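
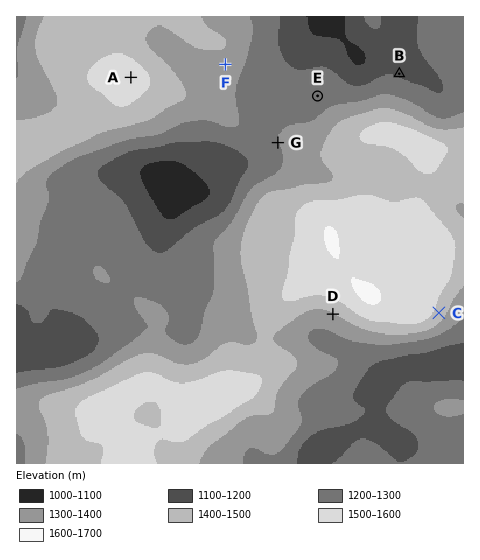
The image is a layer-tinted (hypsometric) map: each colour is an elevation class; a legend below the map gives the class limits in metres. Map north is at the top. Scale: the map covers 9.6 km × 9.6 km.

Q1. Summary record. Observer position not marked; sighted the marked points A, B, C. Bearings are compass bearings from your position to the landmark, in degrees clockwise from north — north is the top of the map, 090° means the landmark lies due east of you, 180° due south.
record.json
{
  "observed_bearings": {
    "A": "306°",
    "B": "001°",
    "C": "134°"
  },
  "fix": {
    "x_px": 396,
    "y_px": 270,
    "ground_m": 1570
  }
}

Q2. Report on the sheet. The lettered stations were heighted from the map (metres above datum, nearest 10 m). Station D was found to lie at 1390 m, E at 1270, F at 1350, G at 1300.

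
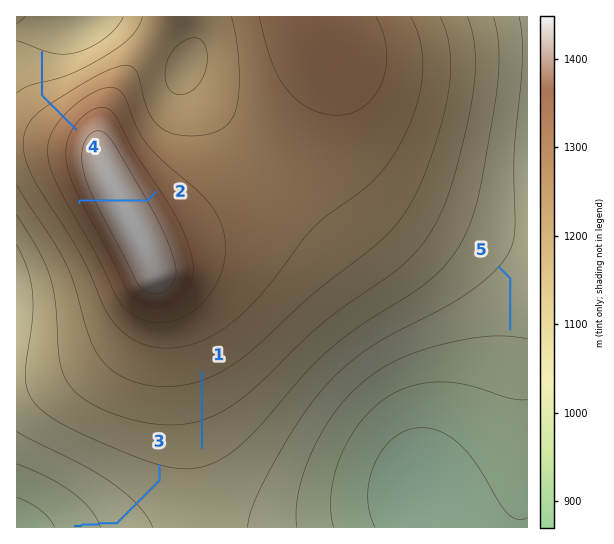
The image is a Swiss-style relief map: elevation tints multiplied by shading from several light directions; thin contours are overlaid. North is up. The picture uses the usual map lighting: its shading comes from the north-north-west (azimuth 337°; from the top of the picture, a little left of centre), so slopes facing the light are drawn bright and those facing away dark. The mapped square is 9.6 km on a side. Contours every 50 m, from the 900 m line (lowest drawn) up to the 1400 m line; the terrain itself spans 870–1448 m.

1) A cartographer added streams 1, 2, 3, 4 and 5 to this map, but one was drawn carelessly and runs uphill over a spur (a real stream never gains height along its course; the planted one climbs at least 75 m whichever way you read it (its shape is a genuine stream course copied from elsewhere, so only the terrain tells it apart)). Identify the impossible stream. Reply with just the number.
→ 2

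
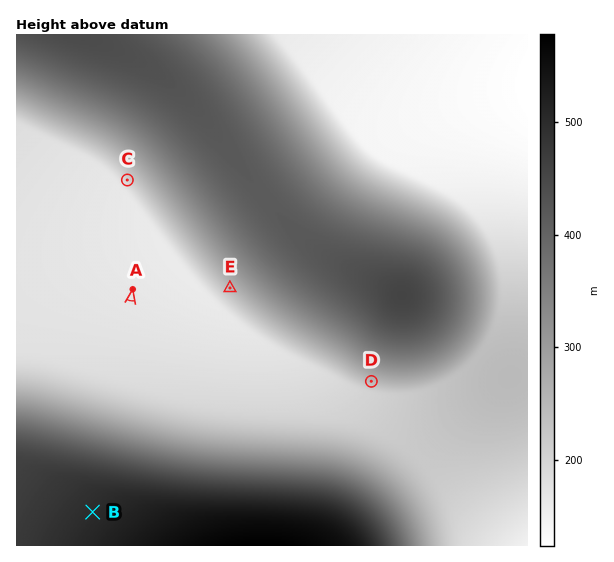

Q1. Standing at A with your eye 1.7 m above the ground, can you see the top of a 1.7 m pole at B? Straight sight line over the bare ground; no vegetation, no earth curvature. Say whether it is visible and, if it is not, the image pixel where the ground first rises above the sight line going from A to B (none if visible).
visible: false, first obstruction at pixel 103 455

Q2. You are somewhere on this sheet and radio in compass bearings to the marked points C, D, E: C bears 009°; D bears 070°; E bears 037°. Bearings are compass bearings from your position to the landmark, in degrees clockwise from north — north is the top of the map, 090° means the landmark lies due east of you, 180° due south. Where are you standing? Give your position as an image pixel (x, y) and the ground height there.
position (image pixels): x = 79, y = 488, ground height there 486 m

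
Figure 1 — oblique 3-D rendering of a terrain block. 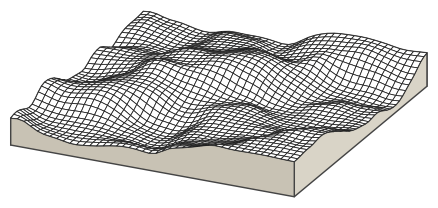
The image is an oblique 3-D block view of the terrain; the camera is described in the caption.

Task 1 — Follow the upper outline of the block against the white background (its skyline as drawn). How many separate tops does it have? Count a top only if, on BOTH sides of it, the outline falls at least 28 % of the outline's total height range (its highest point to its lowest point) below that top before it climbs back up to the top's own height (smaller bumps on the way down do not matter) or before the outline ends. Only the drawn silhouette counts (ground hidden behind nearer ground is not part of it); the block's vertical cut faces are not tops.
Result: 1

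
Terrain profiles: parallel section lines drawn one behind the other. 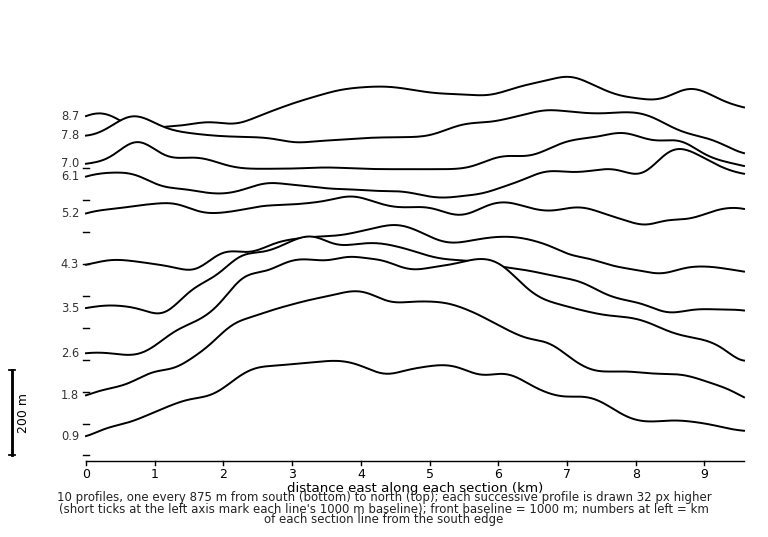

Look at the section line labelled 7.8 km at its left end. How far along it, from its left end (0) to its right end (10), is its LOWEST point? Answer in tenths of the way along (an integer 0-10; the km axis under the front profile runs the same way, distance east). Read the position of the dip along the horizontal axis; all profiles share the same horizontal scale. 10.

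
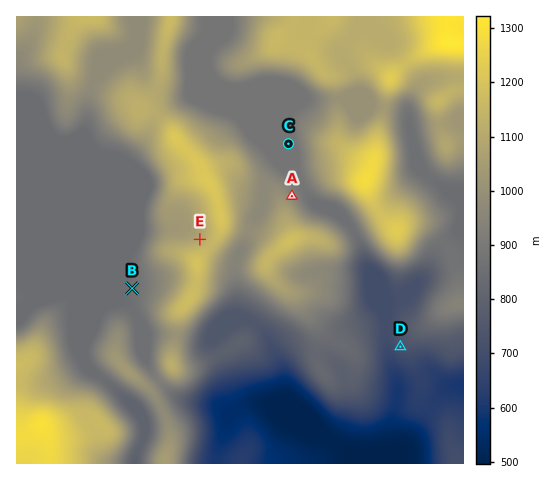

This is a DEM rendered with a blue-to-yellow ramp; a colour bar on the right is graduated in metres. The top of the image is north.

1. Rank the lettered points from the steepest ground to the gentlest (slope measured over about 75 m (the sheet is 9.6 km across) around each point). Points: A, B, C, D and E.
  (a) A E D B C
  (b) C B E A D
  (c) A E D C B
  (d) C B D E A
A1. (a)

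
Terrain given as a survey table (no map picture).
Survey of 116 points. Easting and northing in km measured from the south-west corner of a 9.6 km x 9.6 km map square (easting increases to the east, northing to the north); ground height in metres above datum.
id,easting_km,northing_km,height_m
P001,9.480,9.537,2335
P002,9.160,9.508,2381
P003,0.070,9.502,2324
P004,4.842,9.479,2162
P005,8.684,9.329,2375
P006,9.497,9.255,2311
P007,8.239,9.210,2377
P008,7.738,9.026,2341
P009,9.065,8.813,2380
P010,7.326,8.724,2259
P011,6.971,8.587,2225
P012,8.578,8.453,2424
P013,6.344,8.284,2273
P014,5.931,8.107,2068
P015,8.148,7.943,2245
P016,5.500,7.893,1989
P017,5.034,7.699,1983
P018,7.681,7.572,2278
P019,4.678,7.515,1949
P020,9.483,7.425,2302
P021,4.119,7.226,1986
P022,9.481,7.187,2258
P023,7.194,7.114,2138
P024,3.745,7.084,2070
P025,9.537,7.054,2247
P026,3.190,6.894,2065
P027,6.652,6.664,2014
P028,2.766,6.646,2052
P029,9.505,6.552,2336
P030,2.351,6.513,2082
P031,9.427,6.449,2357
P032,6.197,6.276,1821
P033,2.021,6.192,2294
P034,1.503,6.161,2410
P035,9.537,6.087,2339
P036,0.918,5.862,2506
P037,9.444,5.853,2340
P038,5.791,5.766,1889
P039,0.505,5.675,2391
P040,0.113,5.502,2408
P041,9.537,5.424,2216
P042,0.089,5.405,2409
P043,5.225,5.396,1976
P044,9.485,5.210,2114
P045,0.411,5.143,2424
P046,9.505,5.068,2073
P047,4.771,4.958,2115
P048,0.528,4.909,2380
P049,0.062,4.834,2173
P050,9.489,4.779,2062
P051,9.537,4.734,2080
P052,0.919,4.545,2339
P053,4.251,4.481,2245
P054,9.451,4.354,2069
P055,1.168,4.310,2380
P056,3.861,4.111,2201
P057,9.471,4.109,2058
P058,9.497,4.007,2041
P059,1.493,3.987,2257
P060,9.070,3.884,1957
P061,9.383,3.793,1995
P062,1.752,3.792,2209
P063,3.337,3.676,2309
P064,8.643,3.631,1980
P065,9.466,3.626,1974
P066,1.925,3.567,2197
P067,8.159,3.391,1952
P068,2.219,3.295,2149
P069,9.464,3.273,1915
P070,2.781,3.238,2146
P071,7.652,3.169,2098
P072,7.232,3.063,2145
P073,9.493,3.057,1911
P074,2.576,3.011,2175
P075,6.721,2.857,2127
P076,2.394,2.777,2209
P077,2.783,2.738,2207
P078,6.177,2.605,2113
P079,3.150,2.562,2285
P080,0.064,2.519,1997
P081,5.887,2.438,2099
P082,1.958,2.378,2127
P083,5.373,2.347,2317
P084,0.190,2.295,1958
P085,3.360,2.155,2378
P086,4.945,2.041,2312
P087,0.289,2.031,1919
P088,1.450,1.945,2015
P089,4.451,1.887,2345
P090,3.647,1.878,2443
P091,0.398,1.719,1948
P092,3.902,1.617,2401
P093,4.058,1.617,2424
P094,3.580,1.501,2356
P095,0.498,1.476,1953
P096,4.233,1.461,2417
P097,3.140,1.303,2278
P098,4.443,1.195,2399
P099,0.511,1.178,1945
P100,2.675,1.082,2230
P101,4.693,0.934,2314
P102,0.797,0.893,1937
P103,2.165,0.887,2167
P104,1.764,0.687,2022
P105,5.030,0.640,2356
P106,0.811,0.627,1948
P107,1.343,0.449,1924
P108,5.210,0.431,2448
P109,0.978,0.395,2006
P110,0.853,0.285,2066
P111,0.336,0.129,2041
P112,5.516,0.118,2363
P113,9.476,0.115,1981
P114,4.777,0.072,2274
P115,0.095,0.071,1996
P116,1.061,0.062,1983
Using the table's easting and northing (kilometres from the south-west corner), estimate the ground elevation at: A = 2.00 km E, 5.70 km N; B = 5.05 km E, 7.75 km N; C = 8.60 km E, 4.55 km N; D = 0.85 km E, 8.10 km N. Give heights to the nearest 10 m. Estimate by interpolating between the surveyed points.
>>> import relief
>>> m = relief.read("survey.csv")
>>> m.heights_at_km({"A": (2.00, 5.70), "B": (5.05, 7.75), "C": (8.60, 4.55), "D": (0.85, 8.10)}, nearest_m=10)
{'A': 2270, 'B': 1980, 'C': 1970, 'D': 2290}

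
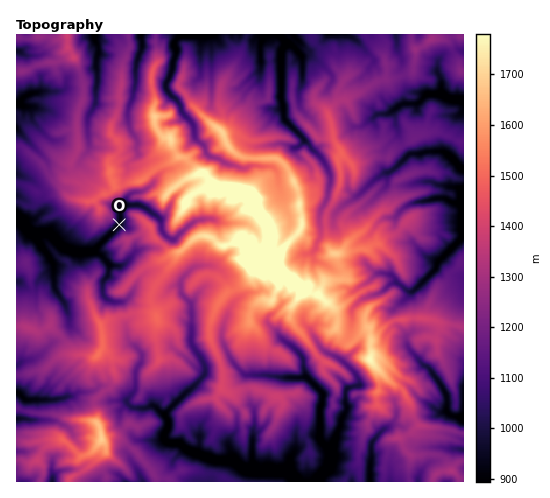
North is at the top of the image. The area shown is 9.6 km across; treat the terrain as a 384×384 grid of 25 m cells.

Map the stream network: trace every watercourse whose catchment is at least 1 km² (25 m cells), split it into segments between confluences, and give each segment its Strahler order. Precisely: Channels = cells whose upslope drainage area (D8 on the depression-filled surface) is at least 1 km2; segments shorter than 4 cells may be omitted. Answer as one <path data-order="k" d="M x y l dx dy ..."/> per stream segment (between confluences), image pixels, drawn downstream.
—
<path data-order="2" d="M332 450l0 7-2 1 0 5-2 3 0 3-9 9-1 3"/><path data-order="1" d="M371 444l-1 37"/><path data-order="2" d="M165 414l3 7 0 6-4 8 0 3 2 4 2 1 10 0 3 1 8 7 10 2 5 4 11 3 17 0 13 10 11 0 1 1 30 0 11 10"/><path data-order="1" d="M62 399l-5 0-1 1-30 0-2-1-4-5-3-1"/><path data-order="2" d="M307 378l15 15 0 10-2 5 0 30 1 4 6 6 5 2"/><path data-order="1" d="M418 359l7 7 3 1 3 2 4 9 6 7 6 11 0 15 4 4 7 2 3 0 2 3"/><path data-order="1" d="M141 355l0 7-3 4-2 6 0 17-9 10 0 4 6 5 14 0 4-2 2 0 9 8 3 0"/><path data-order="1" d="M333 355l3 2 8 5 12 12 4 7 0 4-6 2-4 0-4 3 0 14 1 2 0 4-4 5 0 2-2 4 0 4-4 6-3 11 0 3-2 5"/><path data-order="1" d="M285 341l6 4 11 12 2 3 0 8 1 1 0 7 2 2"/><path data-order="1" d="M223 329l-1 2 0 9 2 4 0 2 7 14 14 15 25 0 1 1 7 0 1 2 28 0"/><path data-order="1" d="M63 301l-7-10-2-6 0-21-5-5 0-3-7-8-1-3-5-5-2-7"/><path data-order="1" d="M105 297l-2-2 0-13 6-8 0-11-11-10-6-1"/><path data-order="1" d="M386 274l5 1 5 5 0 2 6 3 4 5 3 1 4 0 22-22 3-7 23-23 1-3 0-31-1-2"/><path data-order="1" d="M195 267l-13 11-1 3 0 11 11 12 0 40 11 17 3 7 0 5-17 17-1 0-23 24"/><path data-order="2" d="M92 252l-16 0-1-2-6 0-2-2-4 0-15-15-14 0"/><path data-order="1" d="M313 252l2-3 1-6 5-7-1-23 8-16 0-6 2-7 0-9-4-11-5-7-7-6-10-11"/><path data-order="2" d="M34 233l-3-1-13-13-1 0"/><path data-order="1" d="M213 219l-11 0-9 3-19 18-2 0-10-8-1-3 0-8-4-6-17-10-14 0-6 6 0 11-1 3-27 27"/><path data-order="2" d="M461 203l1-3 0-4 1-2 0-5"/><path data-order="1" d="M448 200l4 3 9 0"/><path data-order="1" d="M279 183l-1-10-6-7-21-1-6 4-2 0-7-4-5 0-7-2-6-5-9-2-3-5-3-7-8-7 0-4-1-2 0-5-1-3-11-10-3-11-13-14 0-4 5-9 2-7 0-7 2-3 0-4 1-1-1-13 5-4 19 0 1-1 7 0"/><path data-order="1" d="M374 180l9-7 6-1 6-3 15-15 11 0 5-3 18 0 18 18 1 0"/><path data-order="1" d="M299 147l5-5 0-2"/><path data-order="1" d="M138 142l-7-11-2-7-2-11 2-1 1-9 3-5 0-6 3-7 0-18 1-1 0-6 4-9 0-7 2-1-2-1 0-7"/><path data-order="2" d="M304 140l0-2-19-18-1-3 0-11-3-5 0-50 4-5 0-6"/><path data-order="1" d="M88 134l0-17 8-14 0-16 1-1 0-18-1-1 0-7 1-1 0-5 1 0 0-8-3-6 0-5"/><path data-order="1" d="M377 114l11 0 15-11 15 0 9-9 13 0 9 5 4 0 1 1 9 0 0 1"/><path data-order="1" d="M29 107l-4 0-4-2-4 0"/><path data-order="1" d="M28 95l-3 1-6 6-2 0 0 3"/><path data-order="1" d="M260 60l0-16 3-4 0-3 4-2"/><path data-order="1" d="M300 54l0-1-8-8-4-1-3-4"/><path data-order="2" d="M285 40l-6-5"/><path data-order="1" d="M340 35l-11 0"/>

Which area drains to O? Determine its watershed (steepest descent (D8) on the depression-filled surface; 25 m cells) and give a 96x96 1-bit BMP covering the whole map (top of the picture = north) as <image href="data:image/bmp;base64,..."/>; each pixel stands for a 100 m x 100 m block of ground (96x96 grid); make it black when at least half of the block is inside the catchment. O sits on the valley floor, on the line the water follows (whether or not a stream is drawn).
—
<image width="96" height="96" href="data:image/bmp;base64,Qk2+BAAAAAAAAD4AAAAoAAAAYAAAAGAAAAABAAEAAAAAAIAEAAATCwAAEwsAAAIAAAAAAAAA////AAAAAAAAAAAAAAAAAAAAAAAAAAAAAAAAAAAAAAAAAAAAAAAAAAAAAAAAAAAAAAAAAAAAAAAAAAAAAAAAAAAAAAAAAAAAAAAAAAAAAAAAAAAAAAAAAAAAAAAAAAAAAAAAAAAAAAAAAAAAAAAAAAAAAAAAAAAAAAAAAAAAAAAAAAAAAAAAAAAAAAAAAAAAAAAAAAAAAAAAAAAAAAAAAAAAAAAAAAAAAAAAAAAAAAAAAAAAAAAAAAAAAAAAAAAAAAAAAAAAAAAAAAAAAAAAAAAAAAAAAAAAAAAAAAAAAAAAAAAAAAAAAAAAAAAAAAAAAAAAAAAAAAAAAAAAAAAAAAAAAAAAAAAAAAAAAAAAAAAAAAAAAAAAAAAAAAAAAAAAAAAAAAAAAAAAAAAAAAAAAAAAAAAAAAAAAAAAAAAAAAAAAAAAAAAAAAAAAAAAAAAAAAAAAAAAAAAAAAAAAAAAAAAAAAAAAAAAAAAAAAAAAAAAAAAAAAAAAAAAAAAAAAAAAAAAAAAAAAAAAAAAAAAAAAAAAAAAAAAAAAAAAAAAAAAAAAAAAAAAAAAAAAAAAAAAAAAAAAAAAAAAAAAAAAAAAAAAAAAAAAAAAAAAAAAAAAAAAAAAAAAAAAAAAAAAAAAAAAAAAAAAAAAAAAAAAAAAAAAAAAAAAAAAAAAAAAAAAAAAAAAAAAAAAAAAAAAAAAAAAAAAAAAAAAAAAAAAAAAAAAAAAAAAAAAAAAAAAAAAAAAAAAAAAAAYAAAAAAAAAAAAAAA8AAAAAAAAAAAAAAA8AAAAAAAAAAAAYAA8AAAAAAAAAAAA8AA8AAAAAAAAAAAB+B/8AAAAAAAAAAGD/n/+AAAAAAAAAAHn///8AAAAAAAAAAH3///8AAAAAAAAAAf////8AAAAAAAAAA/////4AAAAAAAAAB/////wAAAAAAAAAD/////wAAAAAAAAAH/////gAAAAAAAAAH/////gAAAAAAAAAD/////AAAAAAAAAAAf///8AAAAAAAAAAAP//+AAAAAAAAAAAAA//8AAAAAAAAAAAAAP/4AAAAAAAAAAAAAH/gAAAAAAAAAAAAAB/AAAAAAAAAAAAAAAeAAAAAAAAAAAAAAAMAAAAAAAAAAAAAAAAAAAAAAAAAAAAAAAAAAAAAAAAAAAAAAAAAAAAAAAAAAAAAAAAAAAAAAAAAAAAAAAAAAAAAAAAAAAAAAAAAAAAAAAAAAAAAAAAAAAAAAAAAAAAAAAAAAAAAAAAAAAAAAAAAAAAAAAAAAAAAAAAAAAAAAAAAAAAAAAAAAAAAAAAAAAAAAAAAAAAAAAAAAAAAAAAAAAAAAAAAAAAAAAAAAAAAAAAAAAAAAAAAAAAAAAAAAAAAAAAAAAAAAAAAAAAAAAAAAAAAAAAAAAAAAAAAAAAAAAAAAAAAAAAAAAAAAAAAAAAAAAAAAAAAAAAAAAAAAAAAAAAAAAAAAAAAAAAAAAAAAAAAAAAAAAAAAAAAAAAAAAAAAAAAAAAAAAAAAAAAAAAAAAAAAAAAAAAAAAAAAAAAAAAAA="/>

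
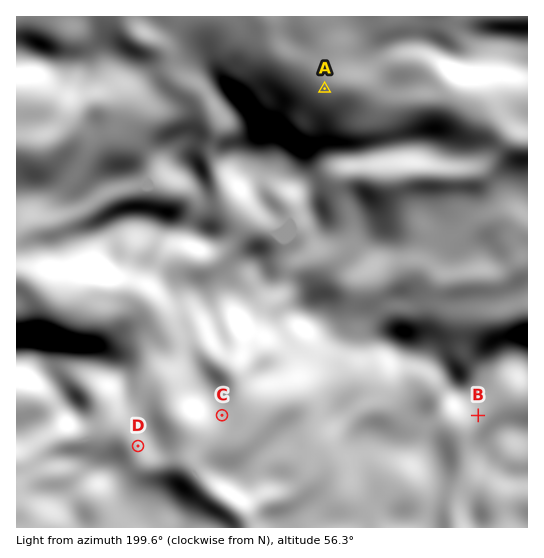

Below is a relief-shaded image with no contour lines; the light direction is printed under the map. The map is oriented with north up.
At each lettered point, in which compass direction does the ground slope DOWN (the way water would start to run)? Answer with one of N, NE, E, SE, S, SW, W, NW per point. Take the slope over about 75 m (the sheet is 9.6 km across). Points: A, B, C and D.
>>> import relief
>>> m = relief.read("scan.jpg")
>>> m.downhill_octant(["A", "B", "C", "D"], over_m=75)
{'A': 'N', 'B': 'SE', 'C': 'SE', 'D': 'S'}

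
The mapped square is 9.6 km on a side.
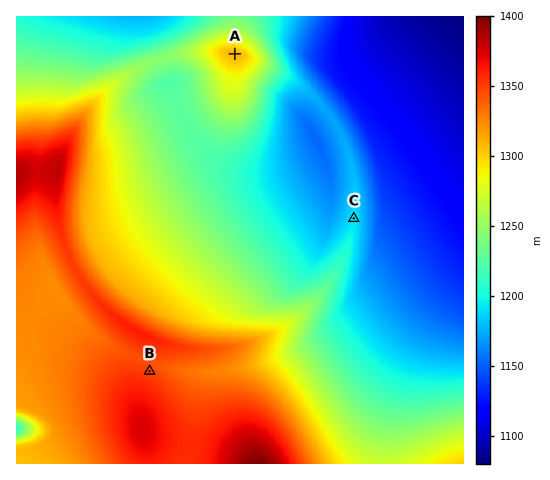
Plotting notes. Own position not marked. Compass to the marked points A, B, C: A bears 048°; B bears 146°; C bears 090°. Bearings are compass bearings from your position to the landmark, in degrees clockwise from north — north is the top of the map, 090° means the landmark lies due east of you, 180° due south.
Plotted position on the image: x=49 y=220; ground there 1354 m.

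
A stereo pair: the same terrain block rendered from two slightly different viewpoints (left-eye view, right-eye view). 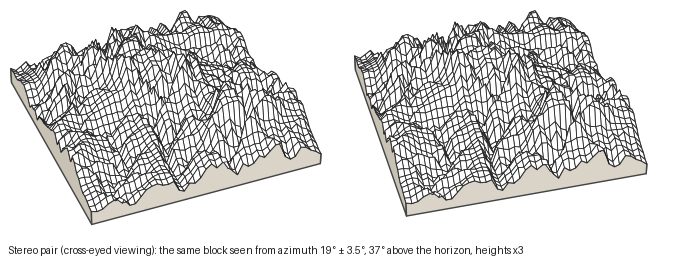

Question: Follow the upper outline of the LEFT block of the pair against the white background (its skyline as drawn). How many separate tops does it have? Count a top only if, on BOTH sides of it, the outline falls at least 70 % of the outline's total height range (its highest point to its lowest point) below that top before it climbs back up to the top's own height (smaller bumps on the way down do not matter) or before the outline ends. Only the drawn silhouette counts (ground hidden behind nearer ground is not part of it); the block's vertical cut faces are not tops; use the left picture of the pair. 0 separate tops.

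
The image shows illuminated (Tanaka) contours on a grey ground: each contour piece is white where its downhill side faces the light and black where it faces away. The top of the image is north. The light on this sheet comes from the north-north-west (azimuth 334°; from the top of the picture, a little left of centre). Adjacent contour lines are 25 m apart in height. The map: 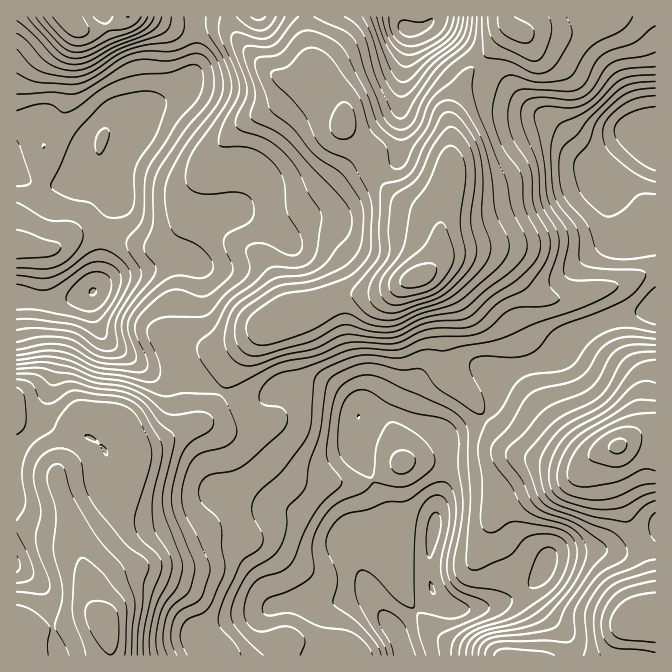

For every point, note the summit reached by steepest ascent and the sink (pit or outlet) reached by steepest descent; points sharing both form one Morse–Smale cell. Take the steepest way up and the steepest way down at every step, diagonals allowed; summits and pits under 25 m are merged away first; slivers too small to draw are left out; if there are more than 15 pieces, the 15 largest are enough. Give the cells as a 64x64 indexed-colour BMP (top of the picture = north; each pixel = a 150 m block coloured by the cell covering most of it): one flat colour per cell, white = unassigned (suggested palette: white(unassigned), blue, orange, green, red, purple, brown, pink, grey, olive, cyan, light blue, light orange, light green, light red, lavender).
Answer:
<image width="64" height="64" href="data:image/bmp;base64,Qk12CAAAAAAAAHYAAAAoAAAAQAAAAEAAAAABAAQAAAAAAAAIAAATCwAAEwsAABAAAAAAAAAA////ALR3HwAOf/8ALKAsACgn1gC9Z5QAS1aMAMJ34wB/f38AIr28AM++FwDox64AeLv/AIrfmACWmP8A1bDFAAAAAAABEREREREREREREREREREQAAAAAAAADMzMzAAA8AAAAAEREREREREREREREREREQAAAAAAAAAMzMzMwAD/AAAAARERERERERERERERERERAAAAAAAAAAzMzMzAAP///wABEREREREREREREREREREQAAAAAAAAzMzMzMzA/////xEREREREREREREREREREREAAAAAAADMzMzMzMz////xEREREREREREREREREREREAC7u7uwDMzMzMzMzP////EREREREREREREREREREREQALu7u7vczMzMzMzM////8REREREREREREREREREREQALu7u7u93MzMzMzMz////xERERERERERERERERERERAAu7u7u93dzMzMzMwP////EREREREREREREREREREREAC7u7u73d3MzMzMzA////EREREREREREREREREREREQALu7u73d3d3czMzMD///8RERERERERERERERERERERAAC7u7vd3d3d3d3dAP9ERBEREREREREREREREREREREAALu7u93d3d3d3d0AREREQREREREREREREREREREREAAAu7u73d3d3d3d0ABEREREQREREREREREREREREREQAAC7u7vd3d3d3d3QAEREREREEREREREREREREREREQAAALu7u73d3d3d3dAARERERERBERERERERERERERERAAAAC7u7u73d3d3dAABEREREREEREREREREREREREREAAAALu7u7u7u93d0AAERERERERBEREREREREREREREAAAAAu7u7u7u7vd3QAAREREREREEREREREREREREREQAAAAAAALu7uwAA3dAABEREREREQREREREREREREREQAAAAAAAAAAAAAACZ0AAEREREREREQRERERERERERERAAAAAAAAAAAAAACZmZAAREREREREREQREREREREREREAAAAAVQAAAAAACZmZmZBERERERERERERBEREREREREQAAAFVVVQAAAACZmZmZmUREREREREREREERERERERERVVVVVVVVMAAACZmZmZmZRERERERERERERBERERERERVVVVVVVVUzAAAJmZmZmZlERERERERERERERVVVERERVVVVVVVVUzMAAJmZmZmZmURERERERERERCIlVVVVVVVVVVVVVVUzMwAJmZmZmZmZRERERERERERCIiVVVVVVVVVVVVVVUzMzMAmZmZmZmZlEREREREQiIiIiIlVVVVVVVVVVVVVTMzMzPumZmZmZmUREREREIiIiIiIiJVVVVVVVVVVVVVMzMzM+7pmZmZmZREREREIiIiIiIiIiVVVVVVVVVVVVUzMzM+7u6ZmZmZlEREREIiIiIiIiIiIlVVVVVVVVVVVTMzMz7u7u6ZmZmUREREQiIiIiIiIiIiJVVVVVVVVVVVMzMz7u7u7u6ZmZRERERCIiIiIiIiIiIiIlVVVVVVVVUzMz7u7u7u7u7ulEQEREIiIiIiIiIiIiIiIlVVVVVVUzMzPu7u7u7u7u7gAAAAAiIiIiIiIiIiIiIiIiIiVVVTMzPu7uMzMz7u7uAAAAACIiIiIiIiIiIiIiIiIiIiVTMzPu7uMzMzMzPu4AAAAAIiIiIiIiIiIiIiIiIiIiIiMzPu7uMzMzMzMzMwAAAAACIiIiIiIiIiIiIiIiIiIiIu7u7uMzMzMzMzMzAAAAAAIiIiIiIiIiIiIiIiIiIiIiMzMzMzMzMzMzMzMAAAAAAid3ciIiIiIiIiIiIiIiIiIzMzMzMzMzMzMAAAAAAAAHd3d3IiIiIiIiIiIiIiIiIjMzMzMzMzMzMwAAAAAAAAd3d3dyIiIiIiIiIiIiIiIiMzMzMzMzMzMwAAAAAAAAB3d3d3ciIiIiIiIiIiIiIiZjMzMzMzMzMzAAAAAAAAAAd3d3dyIiIiIiIiIiIiImZmMzMzMzMzMzMAAAAAAAAAB3d3d3IiIiIiIiIiIiJmZmYzMzMzMzMzMwAAAAAAAAAHd3d3dyIiIiIiIiIiJmZmZjMzMzMzMzMzAAAAAAAAAAd3d3d3IiIiIiIiIiImZmZmMzMzMzMzMzMAAAAAAAAAAHd3d3ciIiIiIiIiIiZmZmYzMzMzMzMzMzAAAAAAAAAAd3d3d3IiIiIiIiIiZmZmZjMzMzMzMzqqMwAAAAAAAAB3d3d3dyIiIiIiIiZmZmZmMzMzMzMzOqqqMAgAAIgAAAd3d3d3ciIiIiIiZmZmZmYzMzMzMzOqqqqjOICIiIAAB3d3d3d3IiIiIiJmZmZmZjMzMzMzOqqqqqM4iIiIiICId3d3d3d3IiIiImZmZmZmYzMzMzqqqqqqoziIiIiIiIiId3d3d3d3IiIiZmZmZmZjMzMzqqqqqqozOIiIiIiIiIiHd3d3d3dyIiZmZmZmZmMzMzqqqqqqqjM4iIiIiIiIiIh3d3d3d3IiZmZmZmZmZjMzqqqqqqqqMziIiIiIiIiIiId3d3cAACZmZmZmZmZmM6qqqqqqqqMzOIiIiIiIiIiIh3d3cAAABmZmZmZmZmZqqqqqqqqqMzM4iIiIiIiIiIiHd3cAAABmZmZmZmZmZgCqqqqqqqozMziIiIiIiIiIiId3cAAAAGZmZmZmZmZgAAqqqqqqozMzOIiIiIiIiIiIh3dwAAAAZmZmZmZmZgAAAKAKqqqjMzM4iIiAAAiIiAAAAAAAAABmZmZmZgAAAAAAAAAAADMzMz"/>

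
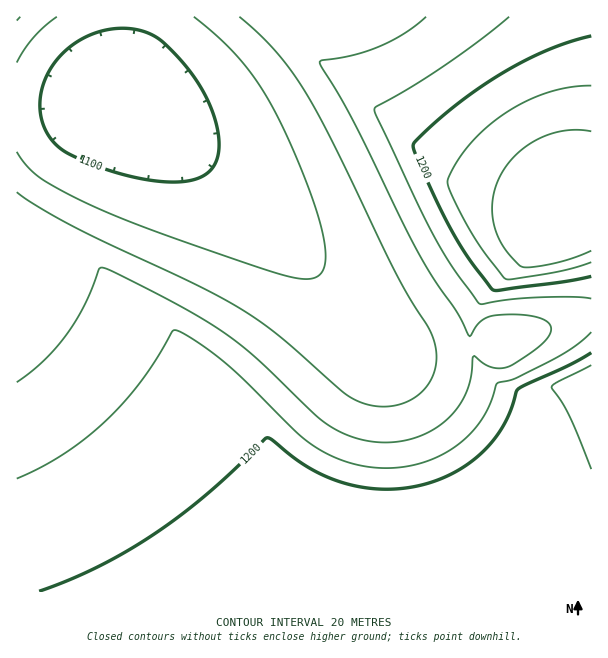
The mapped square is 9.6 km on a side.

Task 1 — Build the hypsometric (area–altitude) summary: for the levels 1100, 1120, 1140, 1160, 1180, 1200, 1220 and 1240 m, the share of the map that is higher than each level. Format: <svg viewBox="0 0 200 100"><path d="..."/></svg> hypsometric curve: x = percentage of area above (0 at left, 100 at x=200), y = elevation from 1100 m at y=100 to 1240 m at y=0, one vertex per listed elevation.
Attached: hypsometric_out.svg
<svg viewBox="0 0 200 100"><path d="M188 100l-21-14-24-15-26-14-27-14-33-14-43-15-7-14"/></svg>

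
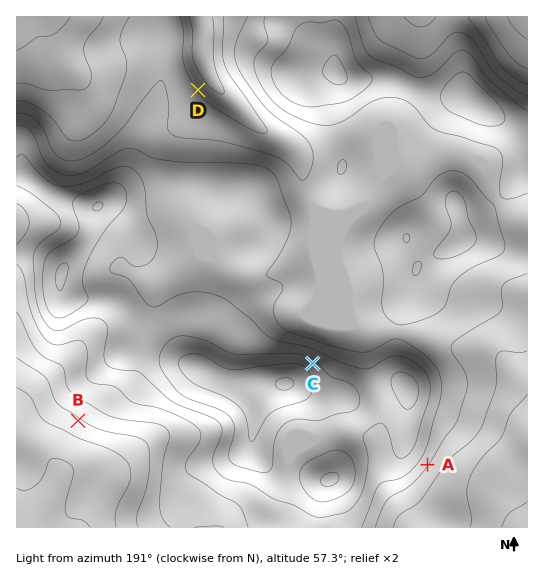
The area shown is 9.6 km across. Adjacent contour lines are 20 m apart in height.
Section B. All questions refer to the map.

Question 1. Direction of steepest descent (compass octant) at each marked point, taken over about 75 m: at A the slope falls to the SE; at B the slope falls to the SW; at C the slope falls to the NE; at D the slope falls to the NE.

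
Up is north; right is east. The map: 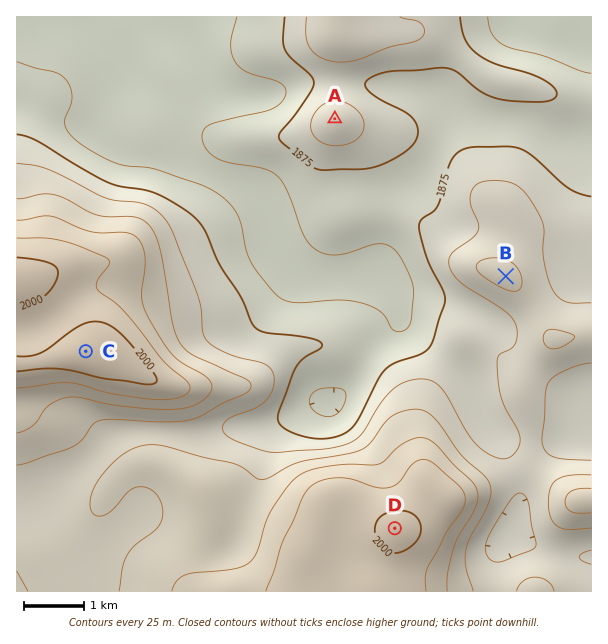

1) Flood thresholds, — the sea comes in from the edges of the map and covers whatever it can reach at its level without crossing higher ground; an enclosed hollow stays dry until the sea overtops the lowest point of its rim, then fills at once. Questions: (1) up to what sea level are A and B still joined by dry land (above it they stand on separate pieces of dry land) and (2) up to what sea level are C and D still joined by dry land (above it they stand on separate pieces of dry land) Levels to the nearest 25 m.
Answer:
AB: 1875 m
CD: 1925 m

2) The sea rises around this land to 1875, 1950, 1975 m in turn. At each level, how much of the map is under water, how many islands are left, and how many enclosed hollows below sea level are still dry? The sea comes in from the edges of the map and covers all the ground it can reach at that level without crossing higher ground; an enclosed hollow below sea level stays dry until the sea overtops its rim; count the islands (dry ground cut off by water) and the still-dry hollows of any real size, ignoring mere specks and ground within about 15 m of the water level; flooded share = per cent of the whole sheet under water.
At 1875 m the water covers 34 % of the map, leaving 0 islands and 0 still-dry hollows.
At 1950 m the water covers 84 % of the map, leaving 0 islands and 0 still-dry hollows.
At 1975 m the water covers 89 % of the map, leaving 0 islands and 0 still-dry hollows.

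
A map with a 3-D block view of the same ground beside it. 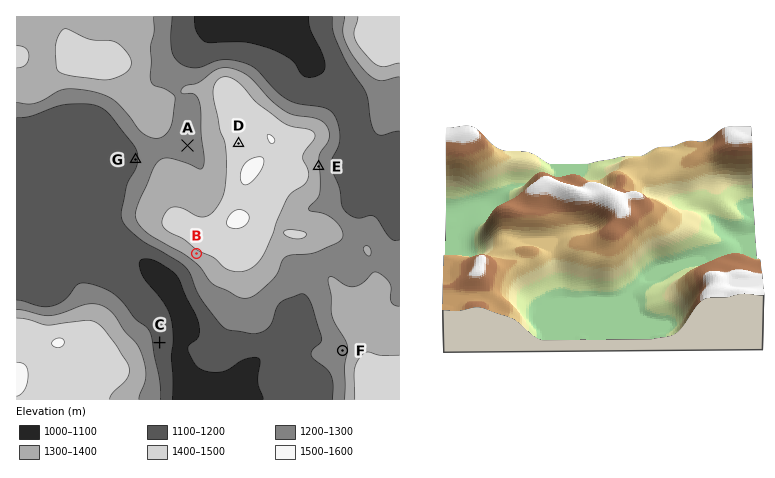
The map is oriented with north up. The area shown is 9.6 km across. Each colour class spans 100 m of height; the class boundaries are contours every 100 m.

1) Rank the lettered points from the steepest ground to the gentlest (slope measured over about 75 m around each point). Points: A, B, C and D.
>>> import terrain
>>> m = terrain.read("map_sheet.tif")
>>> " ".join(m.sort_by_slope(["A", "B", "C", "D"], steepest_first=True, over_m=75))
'B C D A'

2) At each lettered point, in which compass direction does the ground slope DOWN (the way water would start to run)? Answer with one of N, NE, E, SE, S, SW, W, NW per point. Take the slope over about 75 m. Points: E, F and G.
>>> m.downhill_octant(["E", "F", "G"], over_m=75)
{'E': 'E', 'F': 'W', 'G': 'W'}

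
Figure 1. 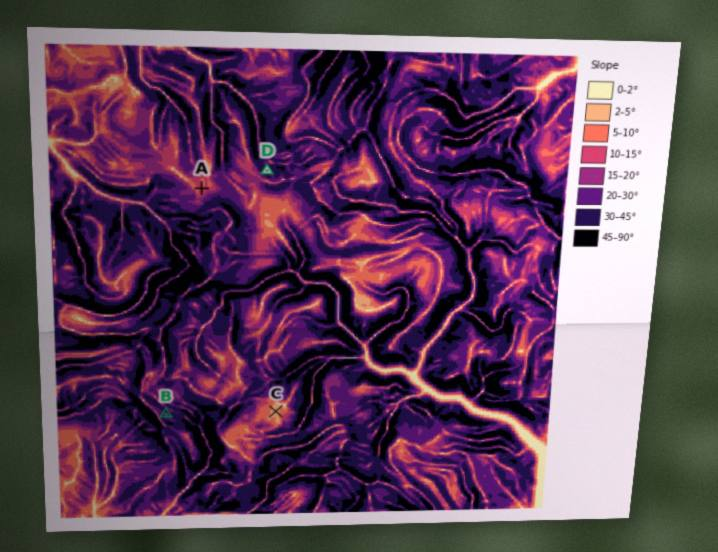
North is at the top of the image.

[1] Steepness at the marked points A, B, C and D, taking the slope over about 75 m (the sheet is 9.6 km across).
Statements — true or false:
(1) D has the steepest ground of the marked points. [true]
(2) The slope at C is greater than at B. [false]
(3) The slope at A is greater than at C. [true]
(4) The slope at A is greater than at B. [false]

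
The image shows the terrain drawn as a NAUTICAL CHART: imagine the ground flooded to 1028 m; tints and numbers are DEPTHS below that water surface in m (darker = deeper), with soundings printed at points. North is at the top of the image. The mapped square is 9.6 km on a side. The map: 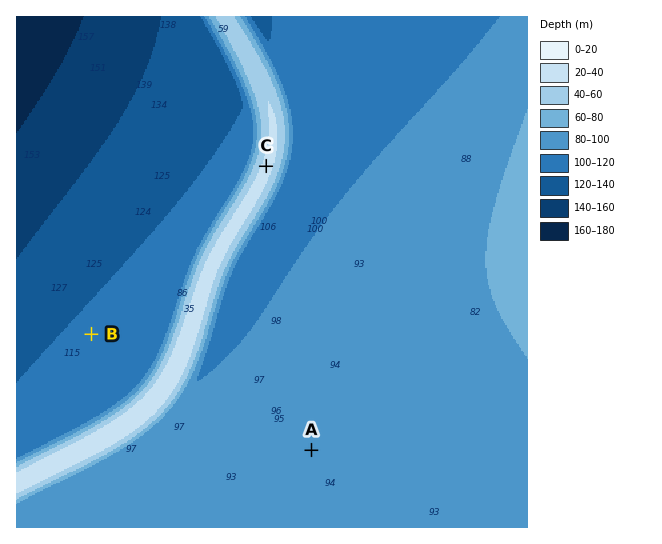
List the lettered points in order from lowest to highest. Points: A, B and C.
B A C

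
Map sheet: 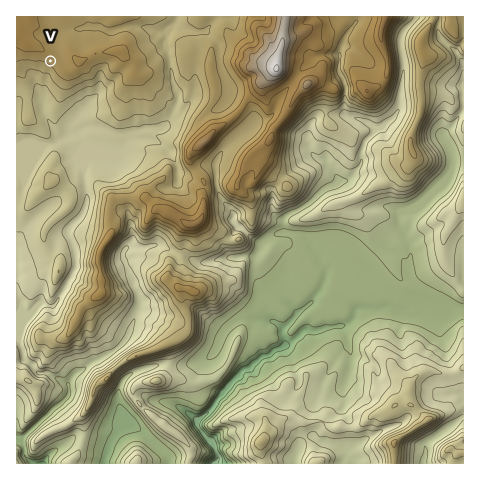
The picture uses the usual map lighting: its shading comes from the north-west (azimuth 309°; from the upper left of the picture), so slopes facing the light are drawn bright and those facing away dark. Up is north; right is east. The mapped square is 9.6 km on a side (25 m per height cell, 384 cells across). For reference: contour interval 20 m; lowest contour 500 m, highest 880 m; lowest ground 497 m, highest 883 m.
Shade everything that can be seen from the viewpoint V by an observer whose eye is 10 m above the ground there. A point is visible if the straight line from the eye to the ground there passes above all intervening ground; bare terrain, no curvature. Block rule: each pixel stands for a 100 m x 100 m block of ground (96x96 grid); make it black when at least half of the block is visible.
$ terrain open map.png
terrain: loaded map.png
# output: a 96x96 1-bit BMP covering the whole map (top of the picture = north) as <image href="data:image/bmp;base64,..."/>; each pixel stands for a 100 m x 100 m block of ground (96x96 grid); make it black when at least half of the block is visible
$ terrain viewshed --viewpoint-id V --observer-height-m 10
<image width="96" height="96" href="data:image/bmp;base64,Qk2+BAAAAAAAAD4AAAAoAAAAYAAAAGAAAAABAAEAAAAAAIAEAAATCwAAEwsAAAIAAAAAAAAA////AAAAAAAAAAAAAAAAAAAAAAAAAAAAAAAAAAAAAAAAAAAAAAAAAAAAAAAAAAAAAAAAAAAAAAAAAAAAAAAAAAAAAAAAAAAAAAAAAAAAAAAAAAAAAAAAAAAAAAAAAAAAAAAAAAAAAAAAAAAAAAAAAAAAAAAAAAAAAAAAAAAAAAAAAAAAAAAAAAAAAAAAAAAAAAAAAAAAAAAAAAAAAAAAAAAAAAAAAAAAAAAAAAAAAAAAAAAAAAAAAAAAAAAAAAAAAAAAAAAAAAAAAAAAAAAAAAAAAAAAAAAAAAAAAAAAAADgAAAAAAAAAAAAAADAAAAAAAAAAAAAAADAAAAAAAAAAAAAAADAAAAAAAAAAAAAAACAAAAAAAAAAAAAAACAAAAAAAAAAAAAAACAAAAAAAAAAAAAAACAAAAAAAAAAAAAAADBgAAAAAAAAAAAAAA/4AAAAAAAAAAAAAA/8AAAAAAAAAAAAAA/8AAAAAAAAAAAAAAfeAAAAAAAAAAAAAAHOAAAAAAAAAAAAAACPAAAAAAAAAAAAAAAPAAAAAAAAAAAAAAAHgAAAAAAAAAAAAAAH4AAAAAAAAAAAAAAH8AAAAAAAAAAAAAAD8AAIAAAAAAAAAAQD4AAYAAAAAAAAAAZB8ABwAAAAAAAAAABh8AAgAAAAAAAAAABwwAAAAAAAAAAAAAB4wAAAAAAAAAAAAAB48AAAAAAAAAAAAAB48AAAAAAAAAAAAAAY8AAAAAAAAAAAAAAA+AAAAAAAAAAAAAAA+AAAAAAAAAAAAAEA/AAAAAAAAAAAAAEA/gAAAAAAAAAAAAAA/wAAAAAAAAAAAAAA/wQDgAAAAAAAAAAAfgQHwAAAAAAAACAQfAY/wAAAAAAAADAIfAP/wAAAAAAAADgMfAP/4AAAAAAAADgOfhv/4AAAAAAAAD4Pf///4AAAAAAAAD8P//8D4AAAAAAAAD+P//8D4AAAAAAAAD////+DwAAAAAAAAD/////DwAAAAAAAAD/////jgAAAAAAAAD/////iAAAAAAAAAD///8AGAAAAAAAAAB///wAGAAAAAAAAAAf//gAGAAAAAAAAAAD//AAHgAAAAAAAAAB/+AADwAEAAAAAAAA/8AAD4AGAAAAAAAD/wAAB8AGAAAAAAAH/AAAA+ACAAAAAAAP8AAAA/ADAAAAAAB/wAAAAPwBgAAAAAD/wAAAAD4AwAAAAAD/wAAAAAMAwAAAAAD/gAAAAAGEYAAAAAD/wAAAAAAMAAAAAAD/wAAAAAAYAAAAAAD/wAAAAAA4AAAAAAD/wAAAAAA4AAAAAAB/wAAAAAA4AAAAAAB/wAAAAAA+AAAAAAD/wAAAAAB/AAAAAAD/+AAAAAD/AAAAAAD/+AAAAAH/AAAAAAD/+AAAAAD/AAAAAAD/eAAAAAD/AAAAAAB+cAQAAADfgAAAAAA4YAAAAABfgAAAAAAAYAAAAAAfgAAAAAAAYAAAAAAdgAAAAAAA4AAAAAAZgAAAAAAf+AAAAAAxwAAAAAA5/5wAAAAxwAAAAAA///+AAAAHwAAAAAA="/>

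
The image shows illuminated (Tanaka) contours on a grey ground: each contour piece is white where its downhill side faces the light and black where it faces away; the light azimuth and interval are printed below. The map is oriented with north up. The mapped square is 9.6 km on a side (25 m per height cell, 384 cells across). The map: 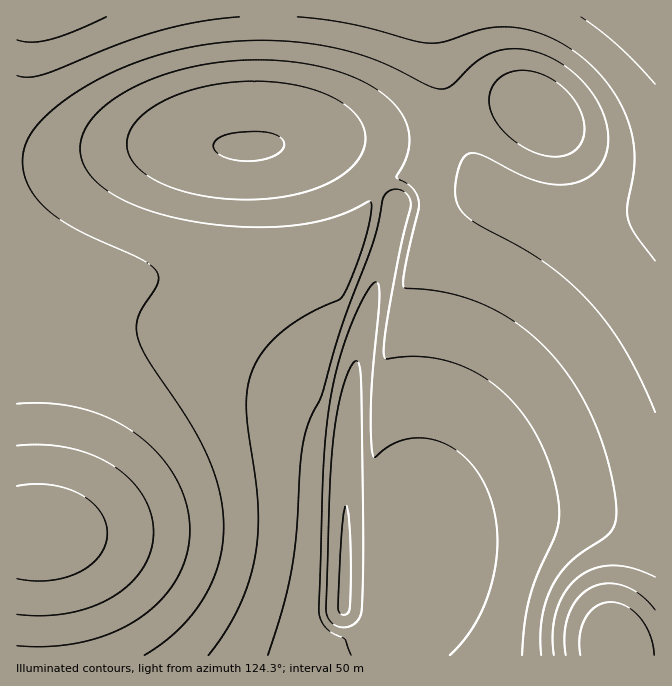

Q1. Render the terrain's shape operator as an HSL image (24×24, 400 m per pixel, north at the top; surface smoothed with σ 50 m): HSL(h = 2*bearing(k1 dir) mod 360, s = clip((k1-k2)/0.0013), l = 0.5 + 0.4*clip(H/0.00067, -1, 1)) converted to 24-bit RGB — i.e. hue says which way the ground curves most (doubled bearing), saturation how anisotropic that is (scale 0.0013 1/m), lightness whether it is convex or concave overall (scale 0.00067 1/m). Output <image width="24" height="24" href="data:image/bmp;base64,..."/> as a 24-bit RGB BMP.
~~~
<image width="24" height="24" href="data:image/bmp;base64,Qk32BgAAAAAAADYAAAAoAAAAGAAAABgAAAABABgAAAAAAMAGAAATCwAAEwsAAAAAAAAAAAAAenuEe3mEfnmFgXiFhHiGhniHh3mGh3qEiHuDiHyCh32BkkE+ZpQWf4d6hoKBhYOBhISBhYaAmaN8qLdvb1deVUtoYFRtVkpieXp9enh9fXh+gHd/gXd/g3d/hHh/hXl+hnp+h3x+h3mC5An/3vfUHE+FhoOBhoSBhYSBh4eBop58s5tsc1ZjT01cXkdeWHVyeHl1eHd0eXV0e3R0fXR1f3V2gXZ3g3h4hHp5hnx7hneBCQDS//vKFBdrh4SBhoSBhYSChoWBmox+sHhwkld8YE5wUll3YKmPeHhueHdueHZveXZwe3dxfXhzf3p1gXx3g355hYB7hXl5BAHL//3MFBVqh4WBhoWChYWChYSCj4KApHeFqmWobVimYImtcbOneHhseHdseHhteXluentwfHxyfn90gIF3goJ5hIR7hIR6AgbH//7MFBVqh4aBhoaChoWChYSChoKCkX6LlHeed3KkdY6jepaWeHdvd3hwdnhwdnpxdntyd310eX91e4F3fYN5f4R7fYV7AxDE//7MFBdqh4eChoaChoWChISChIKChYGFhH+JfX2MfYKJfYGEeXh2d3l2dXp2dXx3dX54doB4d4J5eIN6eoV7fIV8fIV+BRm///3MFBlqhYaChoaChYWChIOCg4KCg4GDgoCDgH+Df36Cfn2Benl/eXt/eH6Ad4GBd4OCd4SBeIWBeYaBe4aBfIaAfYaBBiG2//zMExxshIaChYaChYSChIOChIGCg4GCgoCCgX+CgH6Cf36Be3qFeXyFeX6GeYGHeISHeYaIeYiHeoiGe4eEfIeDfYeDCiim//nMEiFzhIWChYWChYSChIKBhIGBg4CCgoCCgn+CgX6Cf36Be3uJen2Jen+JeoGJeoOJeoWJeoeJe4iIfIeGfYeFfoaDDi+Q//XMDSqFg4WBhIWBhIOBhIKBg4CAg4CBg3+Bgn+CgX6CgH+BfHyJe36Je3+Je4GJe4KJe4SIe4WIe4aHfIaGfYaEfoWDEjN1//DMAz2qf4R/hISBhIOBhIGAg4CAg3+Agn+Bgn6Bgn6BgoGAfX2IfH6IfH+IfIGHfIKHfIOHfISGfISFfYWFfYSDfoSCFztu/OGyAH7raHeFhIOAhIKAg4GAg4B/g39/gn6Agn6Agn6Ag4B+fn6FfX+FfX+FfYCFfYGEfIKEfIODfIODfYOCfYOAfYOAQ2OB/7Y1/rp0JlB2g4N/g4J/g4F/g39/g35/gn5/gn6Agn5/hH1+fn6Dfn6Cfn+Bfn+AfYB/fIB8e4B7e4B6e4F5e4F5fIJ6dYJ9AHO7/+TMD0NqgoN+g4J+g4F+gn9+gn5+gn5/gn5/gn1/g31/gH1/gHx8f3x6gHx3gH10gH9xgIFvf4FtfYJte4JteoNueoNxDklo/+TMAG+vd4J5goJ9goF+gn9+gn5+gn19gX19gX1+gn1/gXl6gXZ1gnVygnVugndrgnpog35mg4Nkf4Rje4RjeIRjdoVlHFZn/79p/7oqPGh8foJ5gIF8gX98gnx6gnx3gn53gYB6gH99g3V7hHJ4hXB0hm9whnNwhnhxhX5zhYN0goVzfoZxeYdtdIdrWYNtANK7+urREDpxdoJ0fX93gHdyhHNphnxmg4dpd4Vvd4F5h3WGinSIjHaJjXmLjH2OiYGPhoORhIOThISTg4WRgoiPf4yLeYuDALBz/8dsdiSJdH93e25ugV9diWtZkY5feJVlaJBwb4eBfHWLg3eQhnqTh3+Wh4KXhISZhIeag4acg4Odh4OciYSahoWXg4aUfIyRcY5odoKId26AgFxziVxmlIh0iKCBe6OGbJuTaX+McXiPd3eTfnyWg4CZhoSZh4WXhYWUg4SQgYGNhYKPiIWTiIaWhoWXgoKWfX6TeXGPfVyMi1qQjYGXkqullaqljKijb4ScZGOLaXyQdH6ReoCTf4KWhIOYiYWZi4SaiYOZhIKYg4WXhIiXhYeXhoWXhoGWg3qUfWaUd1aXfG2fkqmoj6Wfk6mejJyieGWVd2CIZXaNcoCKeIaLfIiMgIeOg4WShoSWh4SZhoSbhYSahYSYh4SViYKSi32QiHSPeWSPZ16We4qhlaeklamokqWelHSRi1iIhGaEZmqJdHyDd4J8dYR1doZ0eod2fod6g4d9iId+iIF+iX18iXp6iXZ4iHN4hHB8dWuBaXqLdpqPhKGGk5yElHJtjFZqhV51gnN9aWiBenaBgH15gINzfYRtfIVpfYVngIZnhIZnhoNnhX5ohXpohXZphHNrgHFveHpzbIN0bJBnhpVkkH9eiV5XhWBmgnF3gHx+"/>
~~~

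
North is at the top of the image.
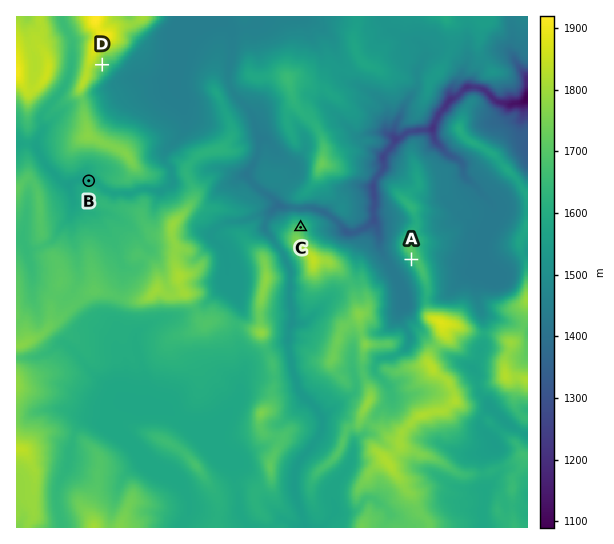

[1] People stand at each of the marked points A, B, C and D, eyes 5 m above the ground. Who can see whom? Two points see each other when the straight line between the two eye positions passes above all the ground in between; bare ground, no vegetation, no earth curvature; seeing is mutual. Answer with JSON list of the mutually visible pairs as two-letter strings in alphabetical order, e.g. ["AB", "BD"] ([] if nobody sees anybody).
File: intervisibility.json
["AC", "AD", "CD"]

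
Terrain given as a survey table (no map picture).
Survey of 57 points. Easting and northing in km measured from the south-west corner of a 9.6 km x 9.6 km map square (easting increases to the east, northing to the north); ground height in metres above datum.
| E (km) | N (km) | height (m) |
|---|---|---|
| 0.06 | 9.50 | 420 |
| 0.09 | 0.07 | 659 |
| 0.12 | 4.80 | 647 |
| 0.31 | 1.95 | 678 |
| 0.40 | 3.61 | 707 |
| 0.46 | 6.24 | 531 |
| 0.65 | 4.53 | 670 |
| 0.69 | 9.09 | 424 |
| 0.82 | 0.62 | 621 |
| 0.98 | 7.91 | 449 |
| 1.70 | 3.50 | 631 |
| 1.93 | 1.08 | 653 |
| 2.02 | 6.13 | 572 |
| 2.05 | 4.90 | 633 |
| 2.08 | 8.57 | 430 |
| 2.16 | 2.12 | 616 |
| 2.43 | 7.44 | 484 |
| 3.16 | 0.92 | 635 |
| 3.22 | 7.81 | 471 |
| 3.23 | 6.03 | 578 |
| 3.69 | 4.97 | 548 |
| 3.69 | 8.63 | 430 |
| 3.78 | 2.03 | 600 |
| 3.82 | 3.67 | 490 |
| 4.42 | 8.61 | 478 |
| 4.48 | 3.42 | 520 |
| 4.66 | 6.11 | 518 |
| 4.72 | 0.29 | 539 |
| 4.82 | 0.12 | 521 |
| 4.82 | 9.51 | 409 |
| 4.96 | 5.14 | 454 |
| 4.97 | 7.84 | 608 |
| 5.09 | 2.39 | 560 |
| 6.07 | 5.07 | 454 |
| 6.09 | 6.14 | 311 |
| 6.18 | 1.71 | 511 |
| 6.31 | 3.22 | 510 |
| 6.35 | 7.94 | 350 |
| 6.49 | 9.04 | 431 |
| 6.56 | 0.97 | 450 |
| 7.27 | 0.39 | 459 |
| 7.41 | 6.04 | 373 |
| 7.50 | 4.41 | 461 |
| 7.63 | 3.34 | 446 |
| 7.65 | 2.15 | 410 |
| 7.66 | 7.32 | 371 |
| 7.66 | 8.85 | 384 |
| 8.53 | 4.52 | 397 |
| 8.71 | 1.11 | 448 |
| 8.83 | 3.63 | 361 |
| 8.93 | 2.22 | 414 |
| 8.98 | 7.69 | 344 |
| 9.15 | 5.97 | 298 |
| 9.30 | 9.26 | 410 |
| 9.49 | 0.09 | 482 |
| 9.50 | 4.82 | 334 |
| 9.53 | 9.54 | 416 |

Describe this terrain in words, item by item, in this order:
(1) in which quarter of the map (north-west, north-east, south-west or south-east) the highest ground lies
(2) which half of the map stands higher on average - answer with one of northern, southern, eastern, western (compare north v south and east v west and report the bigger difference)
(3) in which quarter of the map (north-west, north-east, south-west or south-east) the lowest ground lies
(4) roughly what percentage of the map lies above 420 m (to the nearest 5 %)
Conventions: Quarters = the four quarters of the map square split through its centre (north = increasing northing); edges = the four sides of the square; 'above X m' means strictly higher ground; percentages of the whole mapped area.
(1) The highest ground is in the south-west quarter.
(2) On average the western half of the map is the higher ground.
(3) The lowest point lies in the north-east quarter of the map.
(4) Roughly 75 % of the ground is higher than 420 m.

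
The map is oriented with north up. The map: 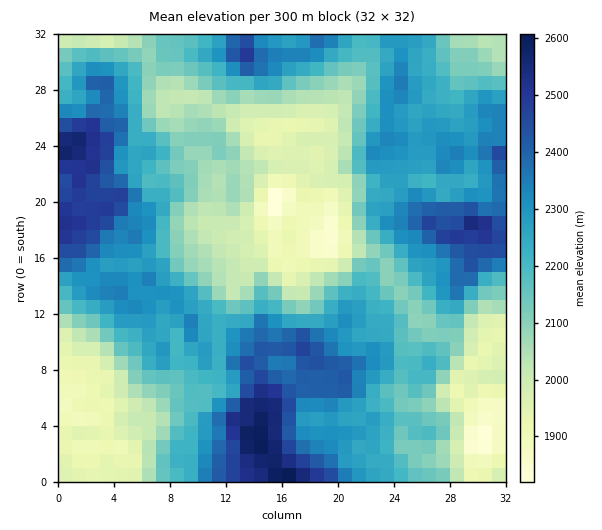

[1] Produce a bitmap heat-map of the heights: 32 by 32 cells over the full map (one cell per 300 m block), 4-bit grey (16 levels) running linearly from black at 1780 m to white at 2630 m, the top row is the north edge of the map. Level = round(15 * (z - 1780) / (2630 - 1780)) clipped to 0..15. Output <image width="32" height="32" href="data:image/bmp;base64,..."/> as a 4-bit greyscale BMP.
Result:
<image width="32" height="32" href="data:image/bmp;base64,Qk12AgAAAAAAAHYAAAAoAAAAIAAAACAAAAABAAQAAAAAAAACAAATCwAAEwsAABAAAAAAAAAAAAAAABEREQAiIiIAMzMzAERERABVVVUAZmZmAHd3dwCIiIgAmZmZAKqqqgC7u7sAzMzMAN3d3QDu7u4A////ADMzM1d4q83e/typiIdmQjMyIzNHiKvN7ty6mYh2ZUIiMiIjVoibzu7KqpiIZmUxEjMzNEV4mt7uupmZmGd2QRIiIkRFZ5ve7smZmJh3ZkISIiI0RXd5vu7KqpmHZmQyIiIjRVZ3d4zdu7u6h2dkIyIiM0Z3d4iby7u7uph3djNEMzRWiYiYrLqry7qpd4dDMzNFd4mImJu7vLqZmXd3YzM0VoiYioiauryqmIh2ZmQzVmiZmJqIiKmIiZmIdmd0M3eJqpmZh2eIZWiZiGZohlV5qqmZmXVFdkRXiIdmiahmmZqpqYdVRGQzRWd2Z5m7h7qZmZllVURCIjNGdnmZvLrMupmXZVREMiIRJFaJmrzM3Mqql2VERDIyESVomrzc3N3MqqhUREQiIiEmiavMzdzczcqYZURUISIiNpmru7yrzMzKiHZVVTETIjWImpiZms3LuXd2VVUyIzNGiZiIiJrd3JiHZlVVQzMzV5mZmpib7tyYmGVWZDMzM0epmZqprO7cqIdmZlMzMzNHmqmamarM27hlVVVDMzMzRomZmZmaqbuoVFVURERDM0aJmJiJqoirmFRERWVVVVRFeamIiJmJu5hVVWd4iHZlVXmpiHd3eJmHZmZ4m6qYh2Z5qIdmZWd3dlZ3ib26qqiHeJiHZlVEQ0Vnd4m8qZm6h3mZhlVF"/>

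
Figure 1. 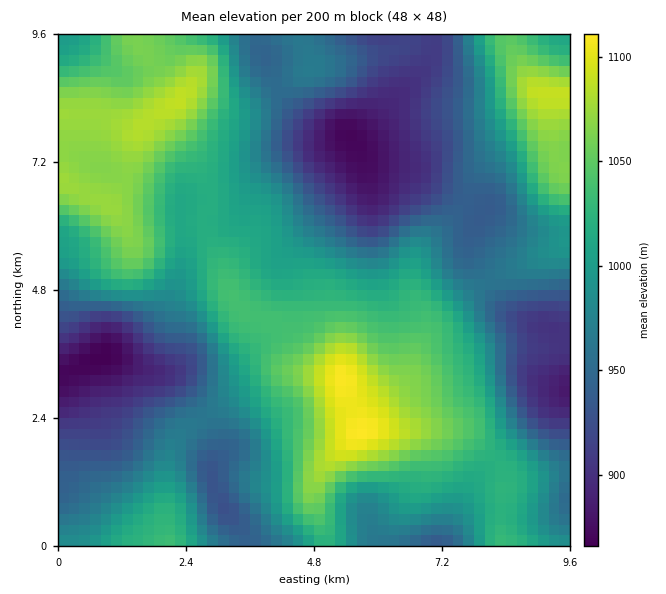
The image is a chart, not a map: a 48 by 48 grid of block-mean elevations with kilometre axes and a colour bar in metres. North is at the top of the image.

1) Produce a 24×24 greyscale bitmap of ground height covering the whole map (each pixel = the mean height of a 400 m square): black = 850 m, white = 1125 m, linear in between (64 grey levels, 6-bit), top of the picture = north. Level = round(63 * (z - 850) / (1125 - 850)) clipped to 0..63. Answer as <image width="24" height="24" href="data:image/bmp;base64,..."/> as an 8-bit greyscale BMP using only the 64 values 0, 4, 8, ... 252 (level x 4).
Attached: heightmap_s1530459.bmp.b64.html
<image width="24" height="24" href="data:image/bmp;base64,Qk12BgAAAAAAADYEAAAoAAAAGAAAABgAAAABAAgAAAAAAEACAAATCwAAEwsAAAABAAAAAAAAAAAAAAEBAQACAgIAAwMDAAQEBAAFBQUABgYGAAcHBwAICAgACQkJAAoKCgALCwsADAwMAA0NDQAODg4ADw8PABAQEAAREREAEhISABMTEwAUFBQAFRUVABYWFgAXFxcAGBgYABkZGQAaGhoAGxsbABwcHAAdHR0AHh4eAB8fHwAgICAAISEhACIiIgAjIyMAJCQkACUlJQAmJiYAJycnACgoKAApKSkAKioqACsrKwAsLCwALS0tAC4uLgAvLy8AMDAwADExMQAyMjIAMzMzADQ0NAA1NTUANjY2ADc3NwA4ODgAOTk5ADo6OgA7OzsAPDw8AD09PQA+Pj4APz8/AEBAQABBQUEAQkJCAENDQwBEREQARUVFAEZGRgBHR0cASEhIAElJSQBKSkoAS0tLAExMTABNTU0ATk5OAE9PTwBQUFAAUVFRAFJSUgBTU1MAVFRUAFVVVQBWVlYAV1dXAFhYWABZWVkAWlpaAFtbWwBcXFwAXV1dAF5eXgBfX18AYGBgAGFhYQBiYmIAY2NjAGRkZABlZWUAZmZmAGdnZwBoaGgAaWlpAGpqagBra2sAbGxsAG1tbQBubm4Ab29vAHBwcABxcXEAcnJyAHNzcwB0dHQAdXV1AHZ2dgB3d3cAeHh4AHl5eQB6enoAe3t7AHx8fAB9fX0Afn5+AH9/fwCAgIAAgYGBAIKCggCDg4MAhISEAIWFhQCGhoYAh4eHAIiIiACJiYkAioqKAIuLiwCMjIwAjY2NAI6OjgCPj48AkJCQAJGRkQCSkpIAk5OTAJSUlACVlZUAlpaWAJeXlwCYmJgAmZmZAJqamgCbm5sAnJycAJ2dnQCenp4An5+fAKCgoAChoaEAoqKiAKOjowCkpKQApaWlAKampgCnp6cAqKioAKmpqQCqqqoAq6urAKysrACtra0Arq6uAK+vrwCwsLAAsbGxALKysgCzs7MAtLS0ALW1tQC2trYAt7e3ALi4uAC5ubkAurq6ALu7uwC8vLwAvb29AL6+vgC/v78AwMDAAMHBwQDCwsIAw8PDAMTExADFxcUAxsbGAMfHxwDIyMgAycnJAMrKygDLy8sAzMzMAM3NzQDOzs4Az8/PANDQ0ADR0dEA0tLSANPT0wDU1NQA1dXVANbW1gDX19cA2NjYANnZ2QDa2toA29vbANzc3ADd3d0A3t7eAN/f3wDg4OAA4eHhAOLi4gDj4+MA5OTkAOXl5QDm5uYA5+fnAOjo6ADp6ekA6urqAOvr6wDs7OwA7e3tAO7u7gDv7+8A8PDwAPHx8QDy8vIA8/PzAPT09AD19fUA9vb2APf39wD4+PgA+fn5APr6+gD7+/sA/Pz8AP39/QD+/v4A////AHh8jJykpIRgVFxwkKCIbGxkWGCAoJyIeGRsfJCcnHhMUGiIrKyEcHyEeHiInJiAZFhgbHyMjGhMXHiUvLyUgIyUlJCUnJyEZFBUWGR4eFhMYHiUvNDAtKykpKCYnJyIbEhERFBocFxUXHSYuNTk4NTEvLCknIxwWDg4PEhcaGhgZICgtNTo7OTUyLywlGxIPCQsMDhIVGBsfJSkuNjo6NzMxLSoiFQwKBgcICgwOFBshKC0xODs4NDIwLCgeEQsIBQQFBwoNEhwkKi4xNzo1MTAuKiYcEAwLCgYFCQ8SFSAoKistMTQwLS0sKSQaEQ0MEA0MEBYZHCYqKysrLC0rKisrJx8WDw0NFxgaHB0eIikrKikpKSkoJykoIhsWExIRHiMnKSUhJCoqJyUmJiUjJCcjHBkZGhoYIycsLyskJSgoJSQjIR4bHiIfGBYYGx4fJSkvMSwmJicmJSMeGxYSFRsbFhUWGR0hKzAzMSsmJiYkJCEaFQ8LDRIVFRQUGB8kMjMzMSwmJiYjIh4WDwoHCQwPExUVGyctMzIyMi4oJyYiHhgQCwcGCAoNExcZICwxMjIyNDEtKiciGxMMCAUFBwoNEhgcJS8xMzMzNTUyLSgjHBMNBwUGCAsPEhkgKjIyMzMzNDU2MiojHBYRDAkJCgwPExokLzU2LzAvMDI1NS0hGRgYFhINCwwOEhomMjY2KCotLzAxMywdFhcaGhcSDg0NEhsoMDAuIyYsMDAuLCcbFhgaGBURDw8OEh8rLiomA=="/>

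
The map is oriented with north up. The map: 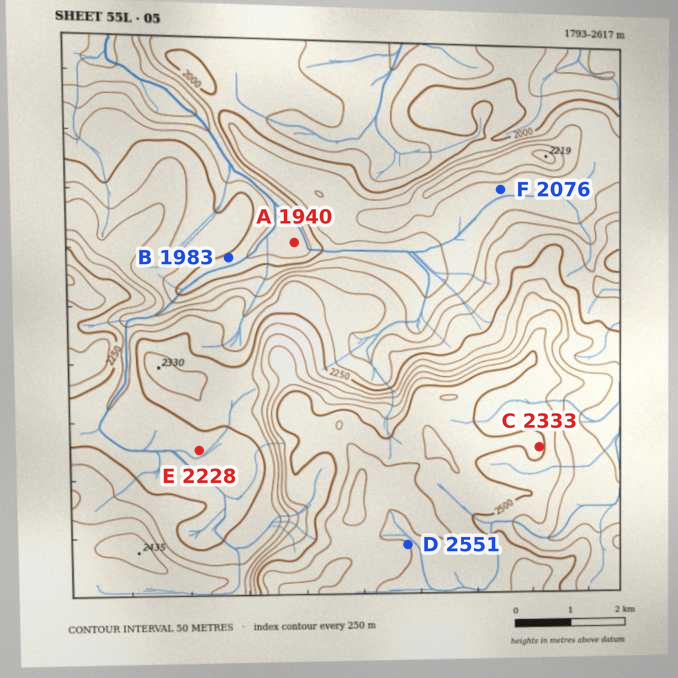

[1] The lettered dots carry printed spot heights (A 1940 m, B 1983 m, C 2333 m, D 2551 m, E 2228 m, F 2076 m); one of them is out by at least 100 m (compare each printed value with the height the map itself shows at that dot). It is C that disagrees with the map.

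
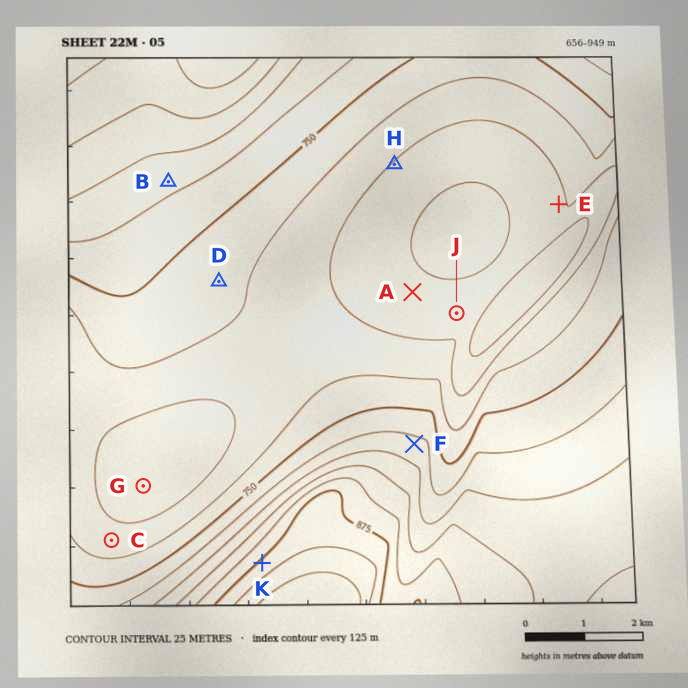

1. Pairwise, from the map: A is below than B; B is above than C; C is below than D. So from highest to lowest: B D C A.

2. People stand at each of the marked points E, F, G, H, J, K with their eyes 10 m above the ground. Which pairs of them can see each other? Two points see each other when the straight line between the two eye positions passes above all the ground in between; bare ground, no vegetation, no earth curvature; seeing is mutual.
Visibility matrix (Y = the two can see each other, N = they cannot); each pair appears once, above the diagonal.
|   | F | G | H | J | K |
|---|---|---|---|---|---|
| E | Y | N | Y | Y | N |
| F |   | N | Y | Y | N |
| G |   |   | N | N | Y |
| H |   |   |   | Y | Y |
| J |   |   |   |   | N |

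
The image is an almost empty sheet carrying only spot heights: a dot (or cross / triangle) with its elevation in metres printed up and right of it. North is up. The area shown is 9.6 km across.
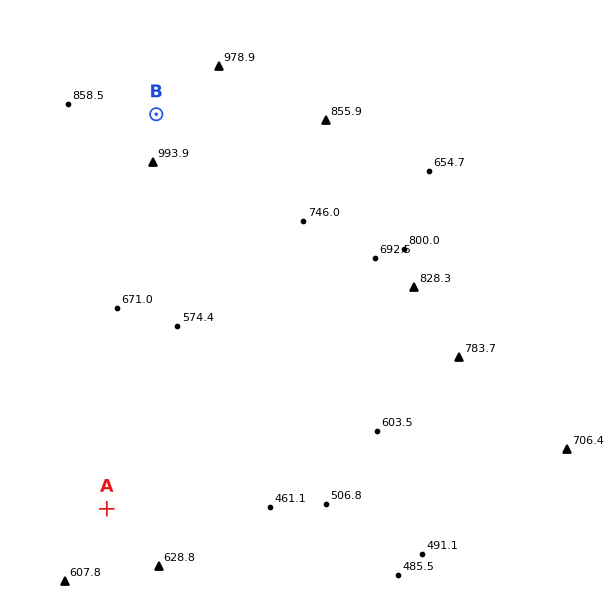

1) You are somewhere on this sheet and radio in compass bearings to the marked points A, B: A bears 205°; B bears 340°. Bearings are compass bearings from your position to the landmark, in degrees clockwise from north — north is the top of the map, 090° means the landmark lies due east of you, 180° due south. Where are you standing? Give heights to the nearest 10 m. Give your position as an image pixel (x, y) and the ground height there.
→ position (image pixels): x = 215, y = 276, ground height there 690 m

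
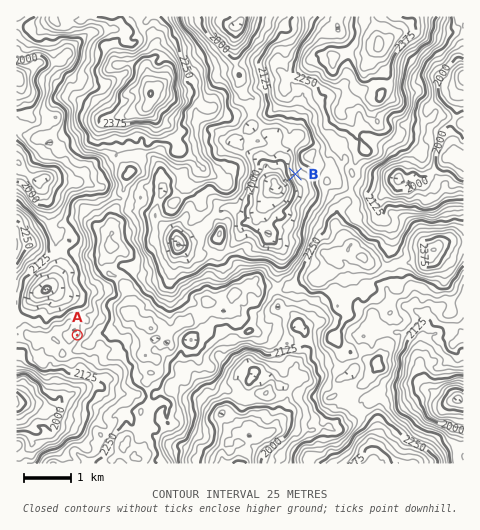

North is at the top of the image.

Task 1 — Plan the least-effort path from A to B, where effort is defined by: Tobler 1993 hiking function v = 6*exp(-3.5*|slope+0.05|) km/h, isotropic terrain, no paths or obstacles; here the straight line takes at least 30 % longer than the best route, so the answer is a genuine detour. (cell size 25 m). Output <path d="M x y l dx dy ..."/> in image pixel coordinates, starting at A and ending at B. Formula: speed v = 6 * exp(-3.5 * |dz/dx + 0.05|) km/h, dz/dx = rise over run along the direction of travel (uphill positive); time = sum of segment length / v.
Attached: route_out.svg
<path d="M77 335l3-1 3-4 9-4 10-10 2-4 9-10 5-2 6-6 9-4 4 0 9 4 5 0 9 5 9 0 5-2 2-3 4-7 2-2 3-1 4-5 7-3 11-11 2-1 7 0 5-2 2-3 4-7 1-1 4-2 4-4 5-2 7-7 4-2 3 0 9-5 26-26 5-11 0-18"/>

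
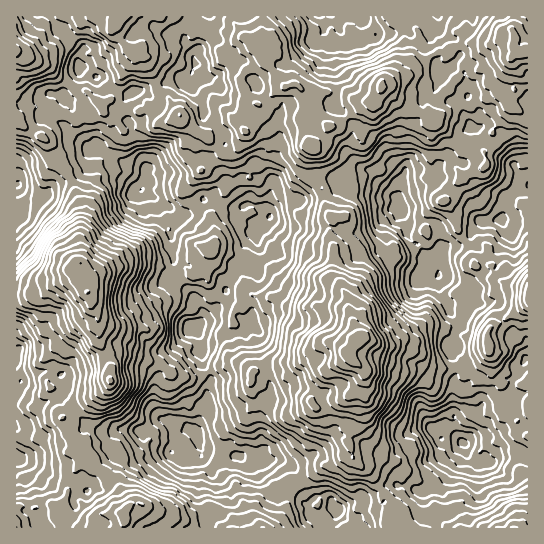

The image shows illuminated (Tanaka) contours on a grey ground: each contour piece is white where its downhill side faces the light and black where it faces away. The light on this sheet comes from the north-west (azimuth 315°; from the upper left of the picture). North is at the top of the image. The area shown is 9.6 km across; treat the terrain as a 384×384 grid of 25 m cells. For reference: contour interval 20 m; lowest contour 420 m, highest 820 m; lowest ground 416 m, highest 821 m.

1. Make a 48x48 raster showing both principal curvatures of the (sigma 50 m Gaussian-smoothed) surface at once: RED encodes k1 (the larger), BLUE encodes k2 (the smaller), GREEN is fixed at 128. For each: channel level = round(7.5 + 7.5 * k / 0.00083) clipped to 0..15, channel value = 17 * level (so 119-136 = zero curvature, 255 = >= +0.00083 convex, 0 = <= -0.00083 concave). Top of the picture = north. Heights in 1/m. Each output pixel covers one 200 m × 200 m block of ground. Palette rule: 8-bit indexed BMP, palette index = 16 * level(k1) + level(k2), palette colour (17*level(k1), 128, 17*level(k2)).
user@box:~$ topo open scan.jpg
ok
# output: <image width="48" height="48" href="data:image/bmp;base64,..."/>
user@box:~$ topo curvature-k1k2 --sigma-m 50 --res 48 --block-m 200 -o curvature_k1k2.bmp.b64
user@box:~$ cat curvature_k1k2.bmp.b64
<image width="48" height="48" href="data:image/bmp;base64,Qk02DQAAAAAAADYEAAAoAAAAMAAAADAAAAABAAgAAAAAAAAJAAATCwAAEwsAAAABAAAAAAAAAIAAABGAAAAigAAAM4AAAESAAABVgAAAZoAAAHeAAACIgAAAmYAAAKqAAAC7gAAAzIAAAN2AAADugAAA/4AAAACAEQARgBEAIoARADOAEQBEgBEAVYARAGaAEQB3gBEAiIARAJmAEQCqgBEAu4ARAMyAEQDdgBEA7oARAP+AEQAAgCIAEYAiACKAIgAzgCIARIAiAFWAIgBmgCIAd4AiAIiAIgCZgCIAqoAiALuAIgDMgCIA3YAiAO6AIgD/gCIAAIAzABGAMwAigDMAM4AzAESAMwBVgDMAZoAzAHeAMwCIgDMAmYAzAKqAMwC7gDMAzIAzAN2AMwDugDMA/4AzAACARAARgEQAIoBEADOARABEgEQAVYBEAGaARAB3gEQAiIBEAJmARACqgEQAu4BEAMyARADdgEQA7oBEAP+ARAAAgFUAEYBVACKAVQAzgFUARIBVAFWAVQBmgFUAd4BVAIiAVQCZgFUAqoBVALuAVQDMgFUA3YBVAO6AVQD/gFUAAIBmABGAZgAigGYAM4BmAESAZgBVgGYAZoBmAHeAZgCIgGYAmYBmAKqAZgC7gGYAzIBmAN2AZgDugGYA/4BmAACAdwARgHcAIoB3ADOAdwBEgHcAVYB3AGaAdwB3gHcAiIB3AJmAdwCqgHcAu4B3AMyAdwDdgHcA7oB3AP+AdwAAgIgAEYCIACKAiAAzgIgARICIAFWAiABmgIgAd4CIAIiAiACZgIgAqoCIALuAiADMgIgA3YCIAO6AiAD/gIgAAICZABGAmQAigJkAM4CZAESAmQBVgJkAZoCZAHeAmQCIgJkAmYCZAKqAmQC7gJkAzICZAN2AmQDugJkA/4CZAACAqgARgKoAIoCqADOAqgBEgKoAVYCqAGaAqgB3gKoAiICqAJmAqgCqgKoAu4CqAMyAqgDdgKoA7oCqAP+AqgAAgLsAEYC7ACKAuwAzgLsARIC7AFWAuwBmgLsAd4C7AIiAuwCZgLsAqoC7ALuAuwDMgLsA3YC7AO6AuwD/gLsAAIDMABGAzAAigMwAM4DMAESAzABVgMwAZoDMAHeAzACIgMwAmYDMAKqAzAC7gMwAzIDMAN2AzADugMwA/4DMAACA3QARgN0AIoDdADOA3QBEgN0AVYDdAGaA3QB3gN0AiIDdAJmA3QCqgN0Au4DdAMyA3QDdgN0A7oDdAP+A3QAAgO4AEYDuACKA7gAzgO4ARIDuAFWA7gBmgO4Ad4DuAIiA7gCZgO4AqoDuALuA7gDMgO4A3YDuAO6A7gD/gO4AAID/ABGA/wAigP8AM4D/AESA/wBVgP8AZoD/AHeA/wCIgP8AmYD/AKqA/wC7gP8AzID/AN2A/wDugP8A/4D/AKRhcLW2s9eRcsX7k4WmtsnVgqOVpZXF2KTGcmCUoLOysqP6toSUk4Kzx4HotZTm5ZHTkcfXgNX59frnxdfoxvnUo4S0tZXWdJX3k3DkcCD2tbbGt7i016a0xLSTpZTX5/fU5djmkbCltsb4+vn1+eiQ5fjFktjYc2P0YIL2UHHgcaS22Nijk9ekx8RQgub51pPGkpLmtUCAkLLU+aVy55KjpIOTw6XGsqXFpKSQcKXVMOHkksFAcKG12LWRtaRQs7SSg3TExIFg99XD0mBzkoKVxmCS+7Rgtcf549TWlKfWtPekcca1xciSx7Wjp5KAkKOTpJS31sT259aCs4WWpWKDtLSlonKEc6ajcrX59rbI+diEhNfG1aWVYpJgUMLZ50ByZZXFtdnokmDlg5OiQJKSQMSzYICDc2Chc5C0oer6tJXF9cXTgGKllaDFUnDToaWkk5bH1cWkgejYtMOjUMbFgaTFkoOjUXGnlqVhYuX4YIT4spP71qDVQFD1t4LUgNXIgpPG+bakksWUUNjHs8WBYLfFlKajgZWSlKWWwebjk8b0QJD4g3DTUECilKTI+HRyxcX1pIOgkICgYNK2kJFQccilx9u0gbXpg9fHlJSU5PORUMSgQGCExLXVg7W2lJSkxer7gqDikcS143FwYKLXwZKlp+mVwvnV9+rHg4OT1/RgpdRyoKSBcde0tNnFs+jXocOl0NfX99bDgkCQxbO2lGCm1pTHs4OTx/vV4vm21/rXxaRQsteRkqSBpbeUpJW098ORo7b3+PrHg5Dn+oSlgIC4yObFYXKU1PaRcdj41ffW1ZBQ5fyw1+hhtLRikVBi+OiRcqTF/fz49aCjyNjnooCTtPnZkKO1YrHBoJCA9vVhs+fi9rmRlabFtcXE2OG04KAwYnKk+fZygrKR+/jm8bCkg/n5sLWzYrX65bSi+f3EgtjFtaa0o5OU9qGioYH5+IKkkHPD9fVxctb11reEkNfY9+fHstbF+PSR9ff49sSipHGB1NTBw5HU99VwUGDVxffHcKTy88a2lJKQgMVhMIP5pciUtJKk6faSkPv3soDVpaHp+ZJAcsLq/PjzUHCwwrOgYbT6tJK1obLG0KDToKXjk3JzUJSmxvj69cb36vv25NP6x3BxgbH5+XOyxJG06KO11vj4yMjo0Pn8siBQgrbnpXRiUYX4kaLVk6TW+/eTkdikxKPDpID5+HFSokDUtXGT2aP19+XGgpT3wDBgYHHF15WCUbHFgaGQUbT408Nh5OXj+eegopC1+PLjo/nFtGJQovj49WNit7ay1OP2oLOkx5Vwx6WS9/nms/nF+er31YKA+bRQxZCA0oLS9Or49qSiyPj41kJytrTWxsdQpNbDwsfj6cWRx9aSpLPo1ueDciBA9aCw95WQw2KB6ti0tuW21vf41oSSgDBxxbFwpPNQxNmkpZRxg7OTxvnIttNiY2Jho4Kj95JQxqaxx/rn1Za36aXo2LWVtnJwgtL69tVxobVhpJWixun6+fm15unWpWNAk1FS0YHT1ragxaXm0+f66fjn+vX42MWysLWTx9bEkpWUxZWCpNaU9KFQxdiQ4qOipJOR2Pz2xrWwcoJwxfvn+/mkpffG2LaykJTHtvmm0pXFpHNA1YFy9KVi9YCQ2Pmgc6OR1uqjtLWigrWAt/qVtPZylrX4+fiScKT65/vJlLRwx6O0x8en+cim+KKz/NCQ5XBwsKDF6rRgg4aCkfjk+vm1w9al1/LAgNSklPfJpWJhkqeDo5O19JGixJLF9XDk/LCz+KDF6XJApINSo5PJ6Pmlg3BgYICzp3KFhva2cKWVgHGik6TF1ab5xmCiYLC09FCk94JQoGCVk2KUomGg8+L1gnJicpSFkpJyxeekcqa3UFDY9qLq+vn9uIKBUUC24ZPz5pCTs3GWprO1gVDG1djo2LRgk6WBkOTjcKHChFChgaL1UGD0tYTixIOkcXGE1v37toLaqIClyXDEtEDE95Xp9oAwQIOTx/vDUXD4lXO1s5LEgJL1o1D2lJRiYZOW1KbzwoSikWG0kjCk9oHS44XCs7KkknGDt8X1tsWR1eb4g0DV1/f1caT3xoK0cJG3xGGk+cbU59KjdHCm+sbnxmLGpKbZk3GUYID1/KSDpZKloXGztKGwcZDEcbPpw1Ck1JOm1uP7/LKQtXJh5MbIlYK2pYKwYWJipPjUktP315NhpcS1xNXm1sSAwrKEk2CC1oOBoYGl9oAQcUKE9vSzpkFysKPmcGBQkvmmk8Kh9OeipZSQ+/762FCy+8Ngg7WR08Jzx7bH9NVyZLX0/PqBo2NQpMnq9OOkgNC0+ehg0/nFpXGR5ejS06Oh5/WAyJSE2MWx08ej1ebTtPjyxbSA1raSxsW0svj3+fjx4+OQ9fq1lrK0xaGi+/mA9MKkk7XV6vvXcUCA06Gy1seEgoLV57Xl6KWA1bLE+P7nQKLV19iTt3KU2rfltcHRpPqlpLXD1+rXk4C1k7a293OU2MaVc7PWx7TT6Ldi0/rDsLblk8bYxnNio8e0MIG32dnolLK1pqaysvaicuX6tIKCcIFRhOb2xsRwYbK0+MWQtdiAxdS089OSxLbnxML4teT3xJOlg6O1pUCk1fbClMZwYKLQ9PiA0vBwUMDRwWBQpZNg9vcwk+j5+Pbl5sSjt+j8/JGDtoHWtXKj6JKzs6HXx/fgULBQYPbzxuikgnGBpICA9/Rxs/emt6VidKO1x+f899TYpWCT5bPEk8S11tf4+PmTMGC2ktjJyNm1tueAUPb2k5HU+aKhxrdylLOmtJXF5bW4xYGUs6OTlNj7kvb6xcf1kLOTorTp2sm218RAgOjodKTlpNflxHKzgpSDcYKW+La2subYgJTHk8bX+vfFk7Wx8kBA4vLD18img7TUwMGi1fi2x9n3QDCChIOBk3Bxo8Wjc5S2suXI5rT41GFy11GR4sP0+viBYMKAcoS3pZSlxdjWt/nFxbOzp4TZpHCQgLLGhIO116C2tfj55pKEpbCD6Pb1tva0hHO3laST5rPG+ITI6ZW26LKixdi1UKHI+KS4yJG2psOTxtX5+Q=="/>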